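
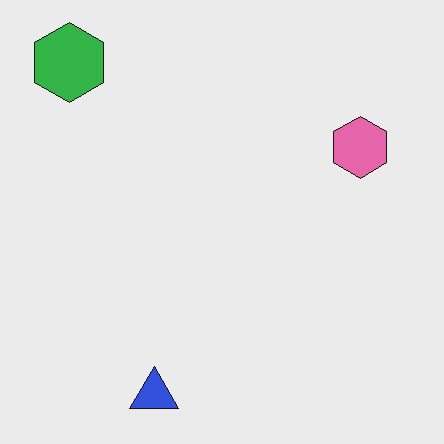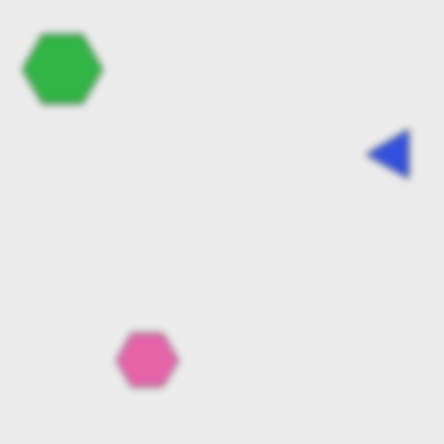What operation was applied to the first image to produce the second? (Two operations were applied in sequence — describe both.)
It was noticeably gaussian-blurred, then transposed (reflected across the top-left ↔ bottom-right diagonal).

Shape edges and outlines are uniformly softened across the whole image. Shapes have swapped their row and column positions — what was in the top-right is now in the bottom-left — a diagonal reflection.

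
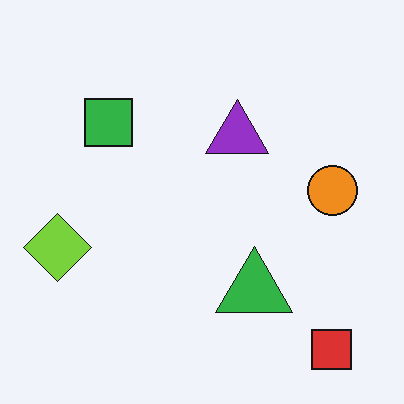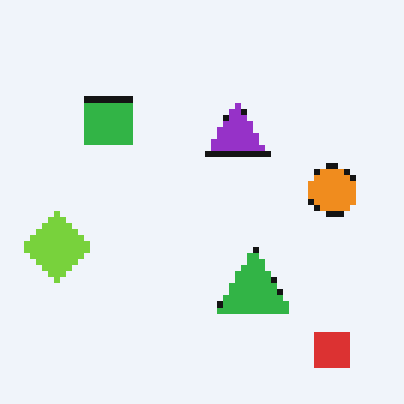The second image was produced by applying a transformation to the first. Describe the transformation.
Pixelated into visible square blocks.

Shapes are reduced to large square blocks; fine edges and outlines are lost — a downscale-then-upscale (mosaic) effect.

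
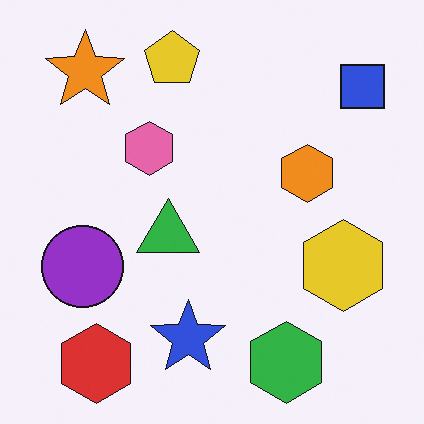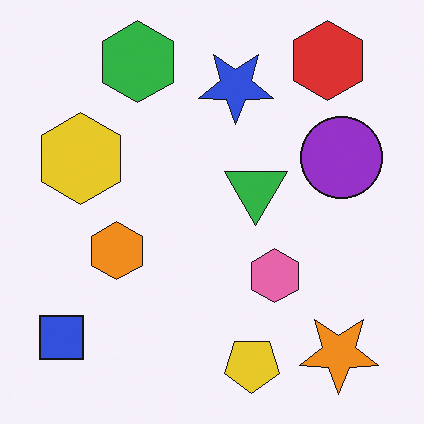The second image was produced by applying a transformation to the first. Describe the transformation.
The transformation is: rotated 180°.

The blue square sits in the top-right of the first image and the bottom-left of the second — consistent with a whole-image 180° rotation.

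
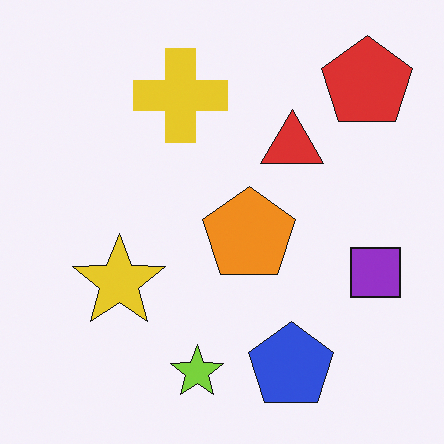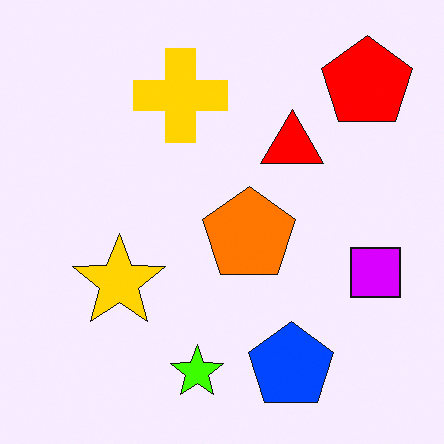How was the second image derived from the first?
It was heavily oversaturated.

All colors are more vivid — a global saturation change.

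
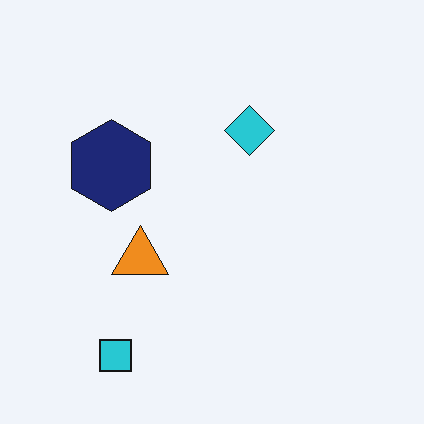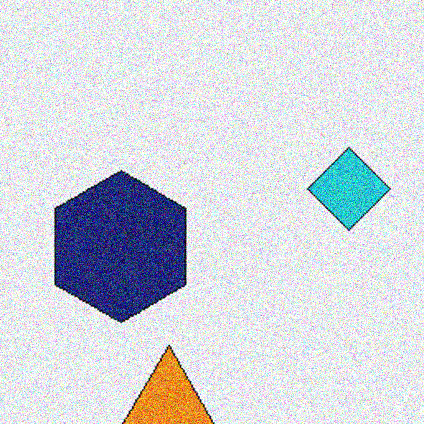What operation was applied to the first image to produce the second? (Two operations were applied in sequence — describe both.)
This is the original image cropped tightly and scaled back up, then degraded with strong gaussian noise.

The visible shapes are larger and the field of view is narrower; shapes near the original edges may be partly or wholly outside the frame — a crop-and-rescale. Random speckle covers the whole image, including the flat background.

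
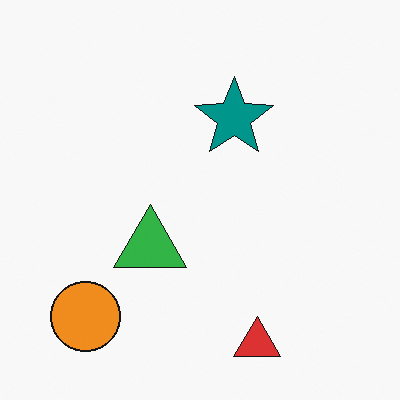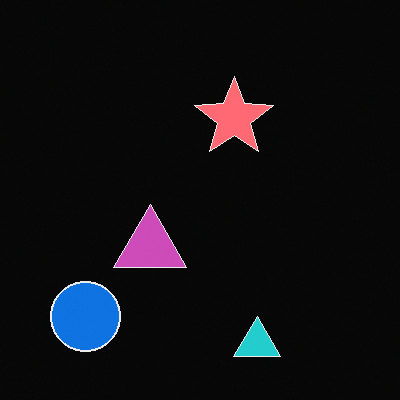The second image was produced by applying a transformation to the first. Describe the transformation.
This is the original image color-inverted (negative).

The light background has become dark and every shape's color is its complement — a photographic negative.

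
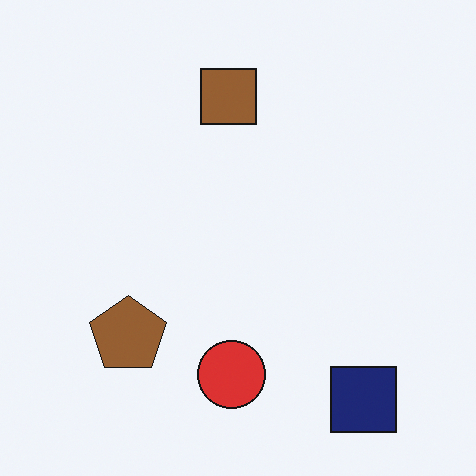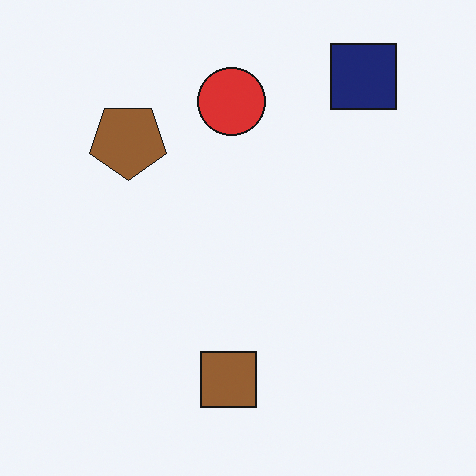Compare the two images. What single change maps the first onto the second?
This is the original image flipped vertically (top ↔ bottom).

The navy square is in the bottom-right of the first image and the top-right of the second — shapes on opposite sides of the horizontal midline have swapped in a mirror flip.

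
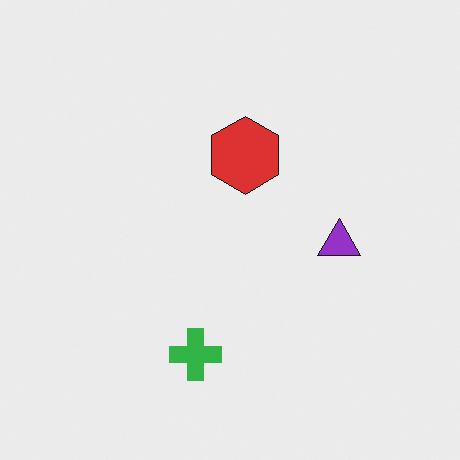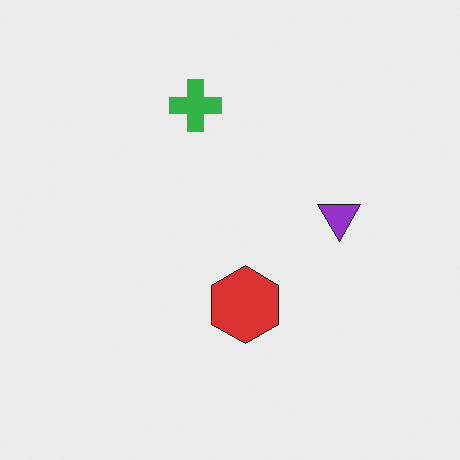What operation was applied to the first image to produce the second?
The image was flipped vertically (top ↔ bottom).

The green cross is in the bottom of the first image and the top of the second — shapes on opposite sides of the horizontal midline have swapped in a mirror flip.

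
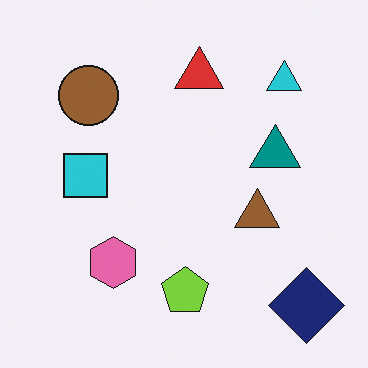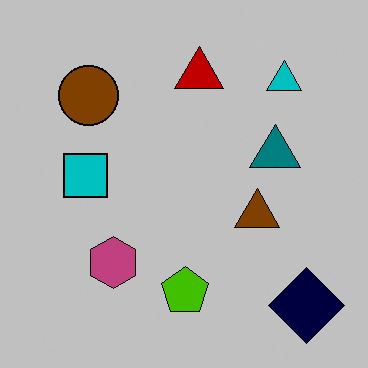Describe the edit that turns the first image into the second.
The image was heavily posterized to just a handful of flat colors.

Each flat color has snapped to a coarser quantized level — most visibly, the near-white background has dropped to a flat grey.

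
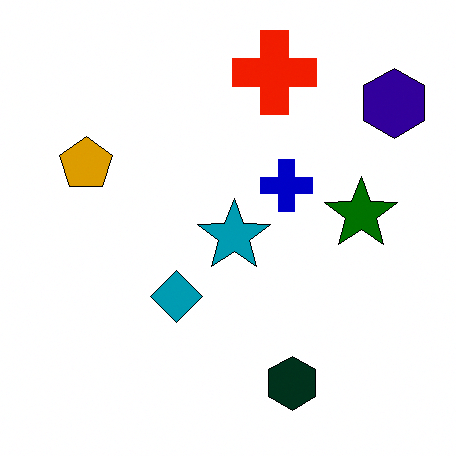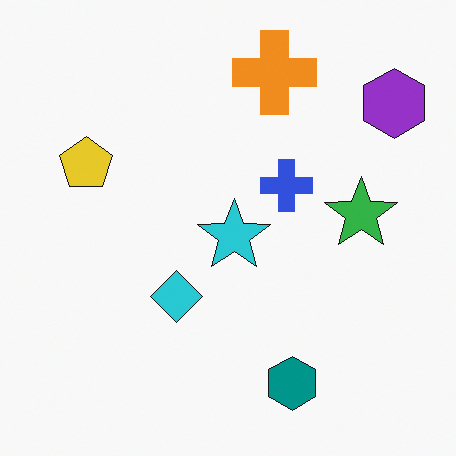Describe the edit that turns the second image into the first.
Boosted in contrast.

Tones are pushed away from mid-grey across the whole image — a global contrast change.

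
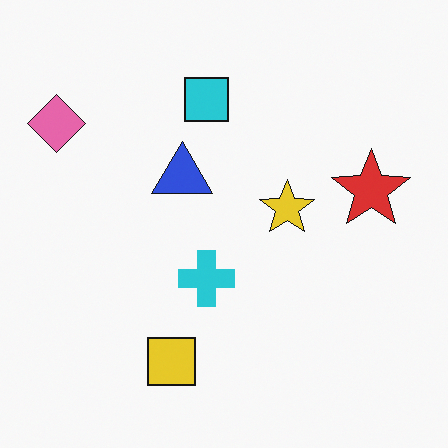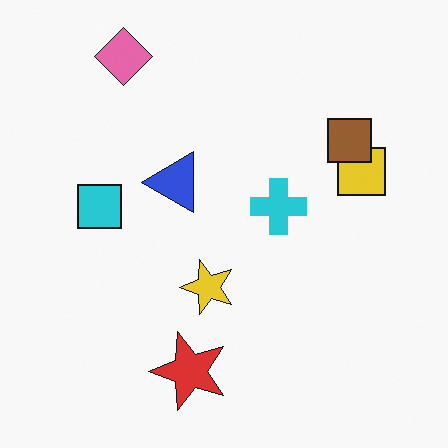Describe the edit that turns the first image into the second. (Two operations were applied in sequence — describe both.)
This is the original image transposed (reflected across the top-left ↔ bottom-right diagonal), then overlaid with an additional brown square.

Shapes have swapped their row and column positions — what was in the top-right is now in the bottom-left — a diagonal reflection. A brown square appears in the second image that is absent from the first.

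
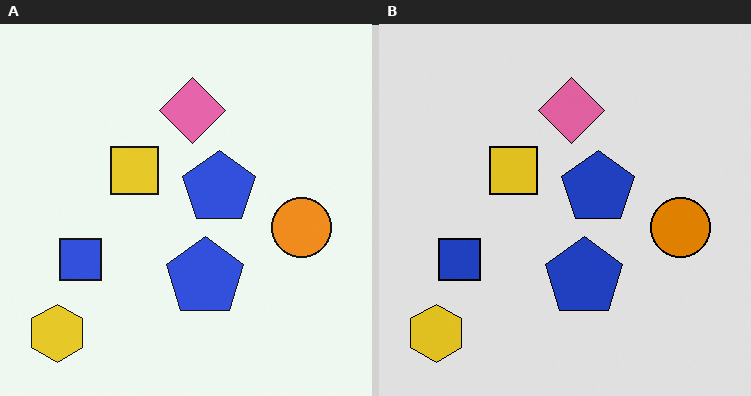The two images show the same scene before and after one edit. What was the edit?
This is the original image moderately posterized.

Each flat color has snapped to a coarser quantized level — most visibly, the near-white background has dropped to a flat grey.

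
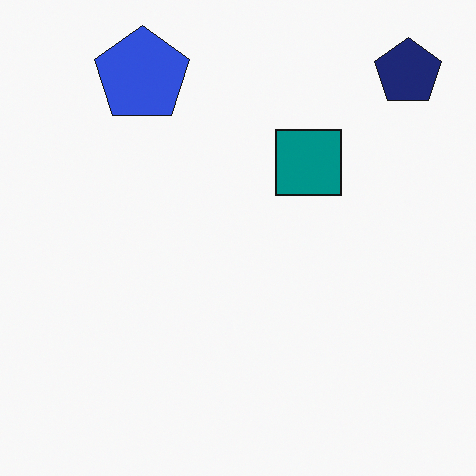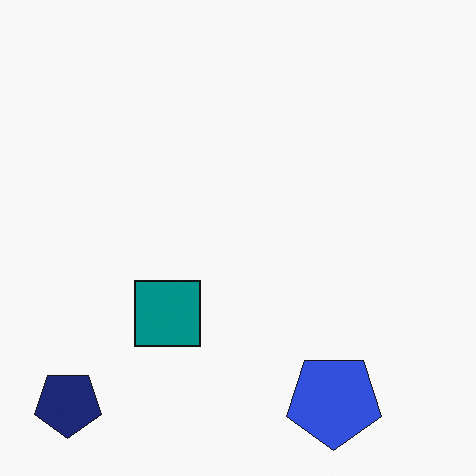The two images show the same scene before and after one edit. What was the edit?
The transformation is: rotated 180°.

The navy pentagon sits in the top-right of the first image and the bottom-left of the second — consistent with a whole-image 180° rotation.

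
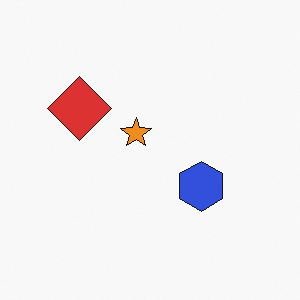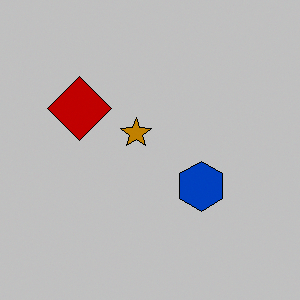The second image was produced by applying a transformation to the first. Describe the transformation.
Aggressively posterized.

Each flat color has snapped to a coarser quantized level — most visibly, the near-white background has dropped to a flat grey.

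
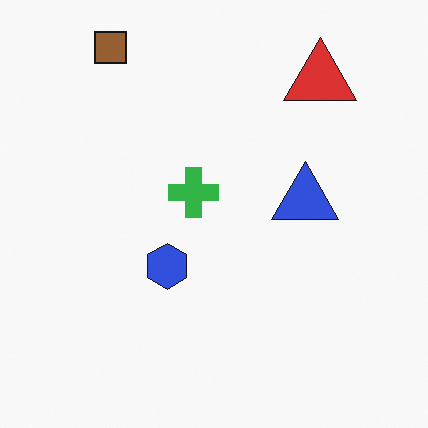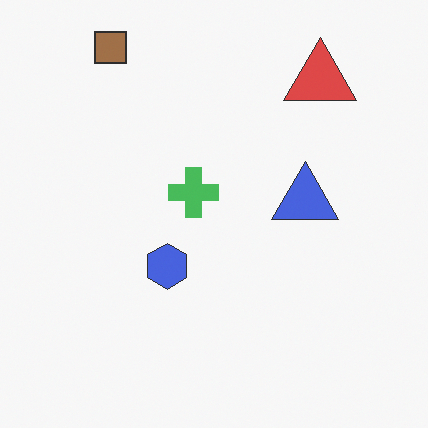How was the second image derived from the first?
The image was given slightly reduced contrast.

Tones are pushed toward mid-grey across the whole image — a global contrast change.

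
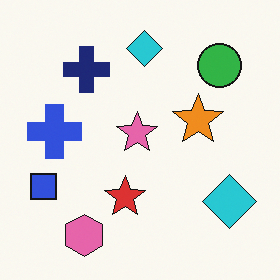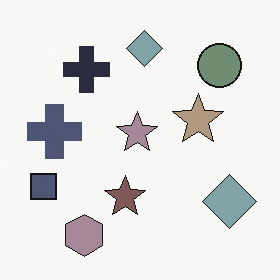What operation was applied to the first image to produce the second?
It was heavily desaturated.

All colors are more muted and greyish — a global saturation change.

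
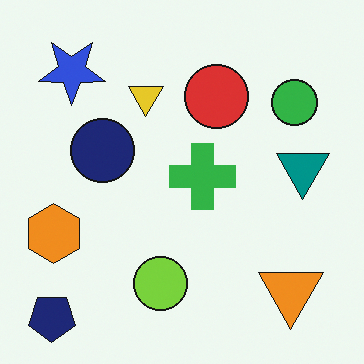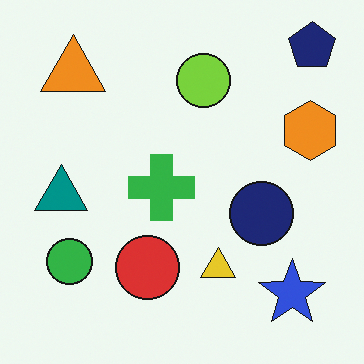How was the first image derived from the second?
The image was rotated 180°.

The navy pentagon sits in the top-right of the second image and the bottom-left of the first — consistent with a whole-image 180° rotation.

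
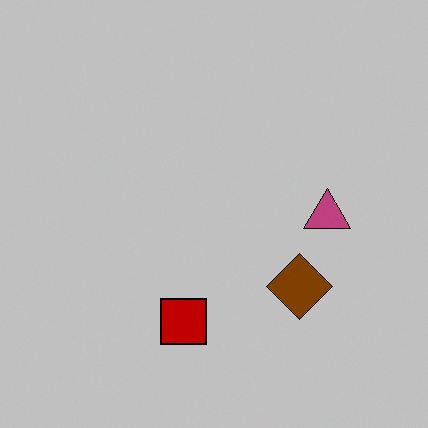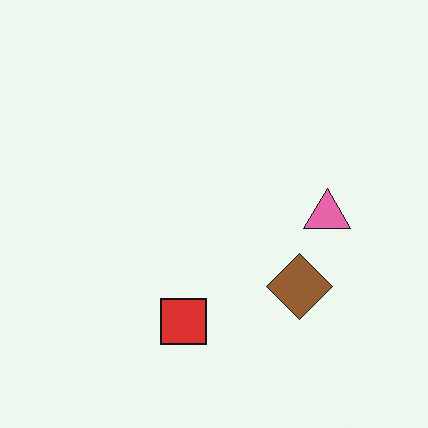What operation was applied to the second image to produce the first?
The image was heavily posterized to just a handful of flat colors.

Each flat color has snapped to a coarser quantized level — most visibly, the near-white background has dropped to a flat grey.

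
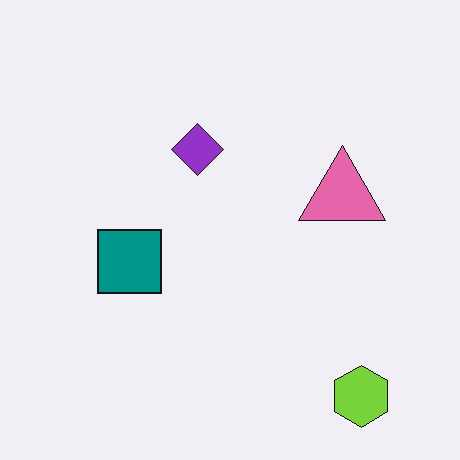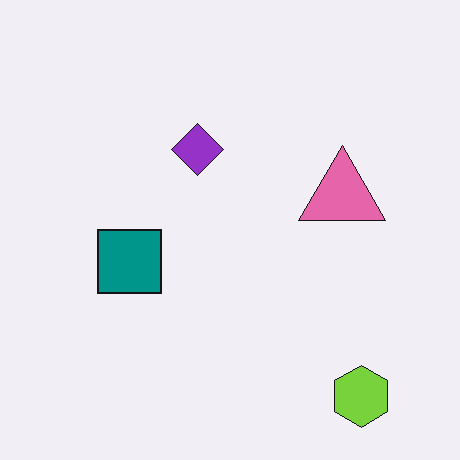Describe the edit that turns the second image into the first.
JPEG-compressed with visible artifacts.

Blocky 8×8 compression artifacts appear around shape edges and the flat background shows ringing — characteristic JPEG degradation.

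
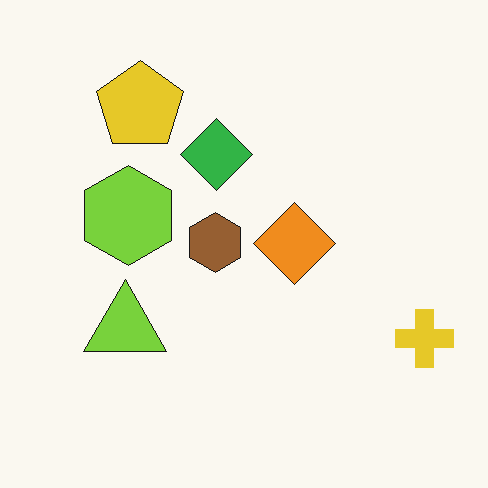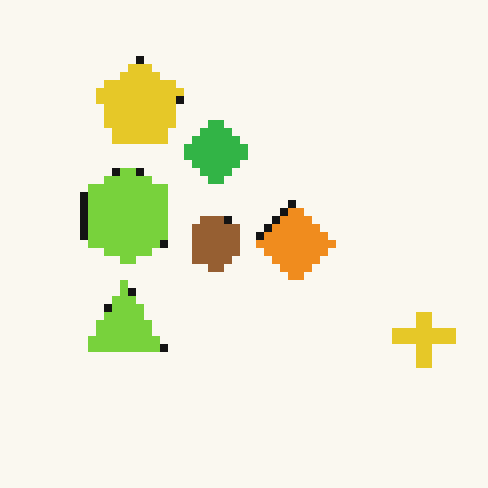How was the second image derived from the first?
Moderately pixelated.

Shapes are reduced to large square blocks; fine edges and outlines are lost — a downscale-then-upscale (mosaic) effect.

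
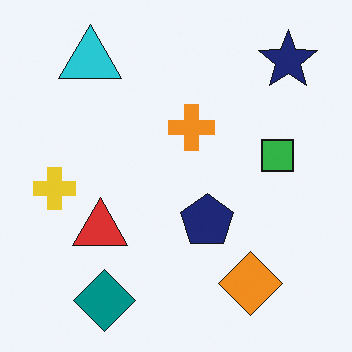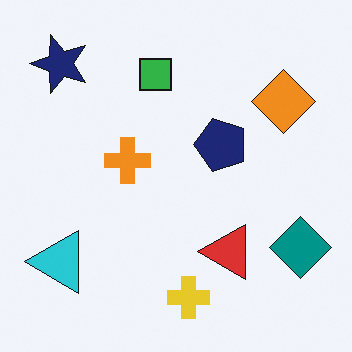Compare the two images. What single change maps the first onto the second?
The second image is the first rotated 90° counter-clockwise.

The navy star sits in the top-right of the first image and the top-left of the second — consistent with a whole-image 90° counter-clockwise rotation.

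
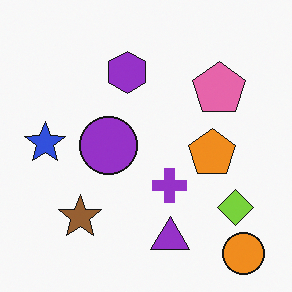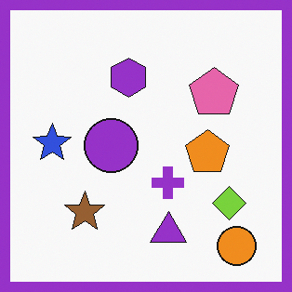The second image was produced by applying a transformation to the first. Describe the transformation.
It was framed with a purple border.

A solid purple frame runs around the edge of the second image, with the content slightly shrunk inside it.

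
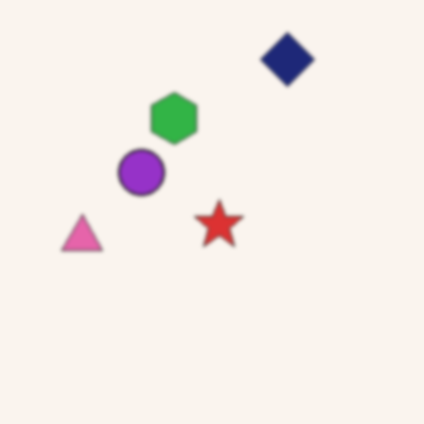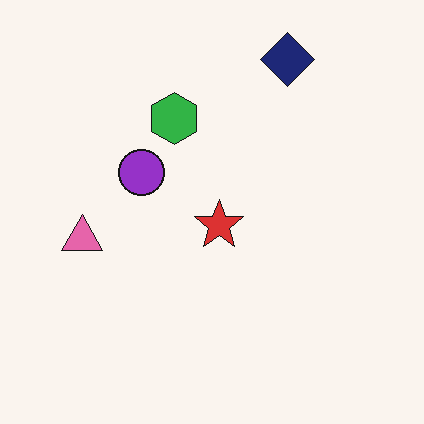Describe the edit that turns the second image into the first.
The image was slightly softened.

Shape edges and outlines are uniformly softened across the whole image.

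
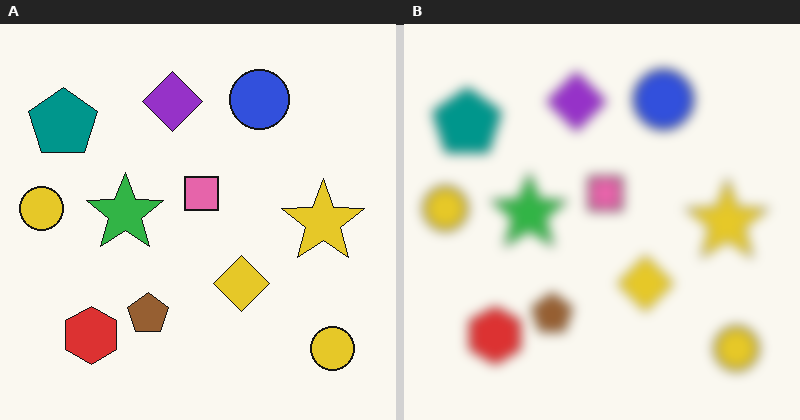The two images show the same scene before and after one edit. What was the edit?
Heavily blurred.

Shape edges and outlines are uniformly softened across the whole image.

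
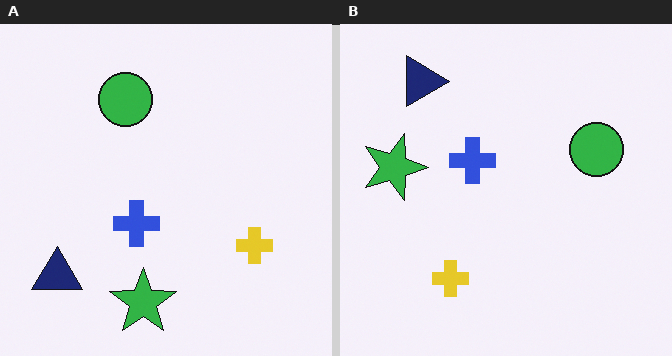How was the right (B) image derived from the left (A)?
Rotated 90° clockwise.

The navy triangle sits in the bottom-left of the left (A) image and the top-left of the right (B) — consistent with a whole-image 90° clockwise rotation.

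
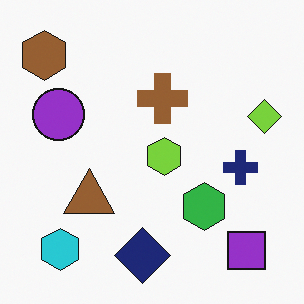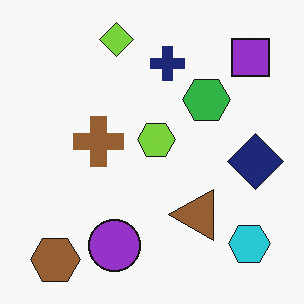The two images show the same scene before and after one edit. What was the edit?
Rotated 90° counter-clockwise.

The brown hexagon sits in the top-left of the first image and the bottom-left of the second — consistent with a whole-image 90° counter-clockwise rotation.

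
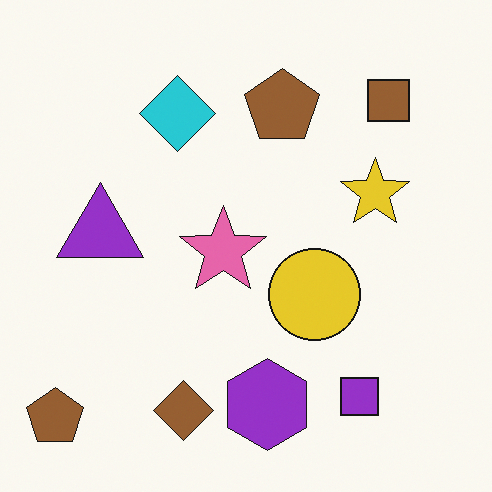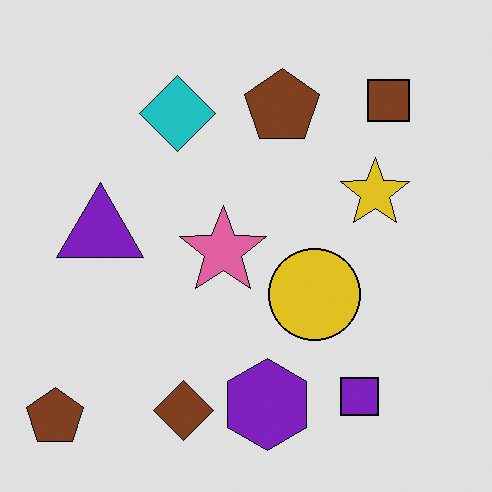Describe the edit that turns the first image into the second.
Moderately posterized.

Each flat color has snapped to a coarser quantized level — most visibly, the near-white background has dropped to a flat grey.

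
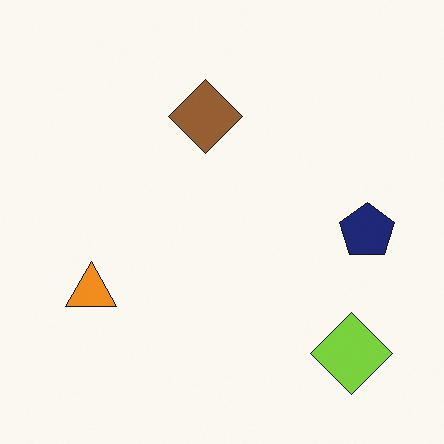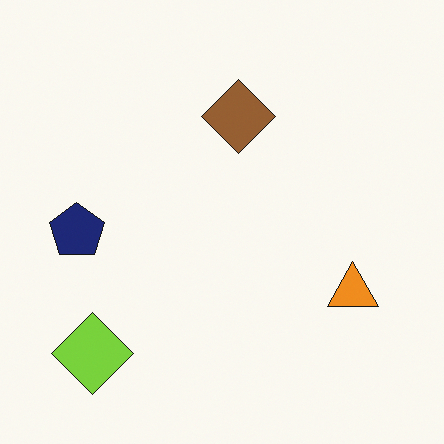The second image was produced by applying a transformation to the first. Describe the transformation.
This is the original image flipped horizontally (left ↔ right).

The navy pentagon is in the right of the first image and the left of the second — shapes on opposite sides of the vertical midline have swapped in a mirror flip.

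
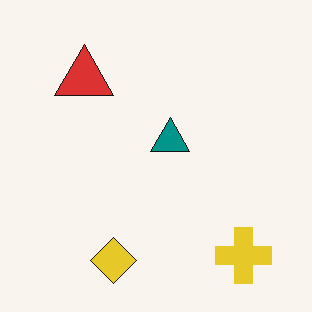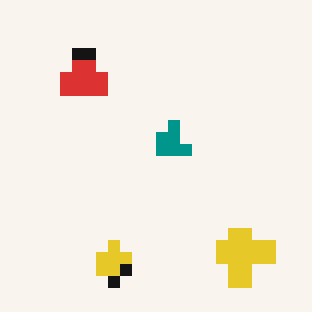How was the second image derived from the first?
The transformation is: coarsely pixelated.

Shapes are reduced to large square blocks; fine edges and outlines are lost — a downscale-then-upscale (mosaic) effect.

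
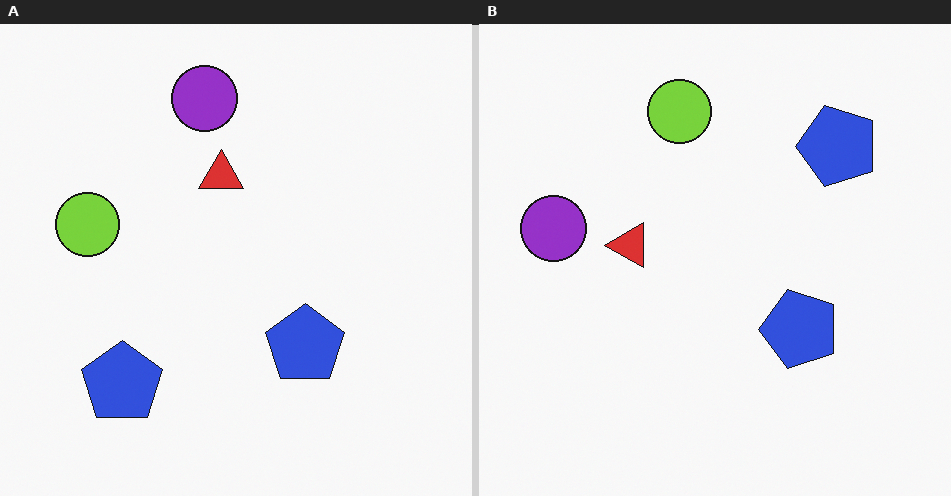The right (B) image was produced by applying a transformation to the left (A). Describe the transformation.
This is the original image transposed (reflected across the top-left ↔ bottom-right diagonal).

Shapes have swapped their row and column positions — what was in the top-right is now in the bottom-left — a diagonal reflection.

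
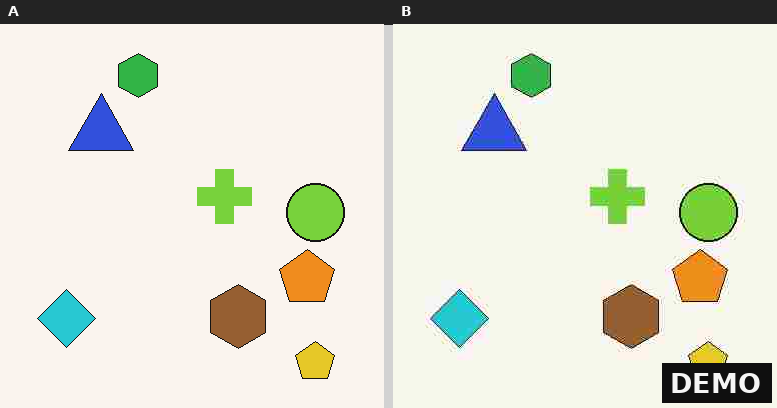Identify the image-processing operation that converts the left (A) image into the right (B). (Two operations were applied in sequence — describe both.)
Degraded with heavy JPEG compression, then watermarked with the text "DEMO" in the lower-right corner.

Blocky 8×8 compression artifacts appear around shape edges and the flat background shows ringing — characteristic JPEG degradation. A dark label reading "DEMO" appears in the lower-right corner.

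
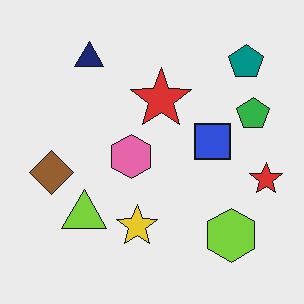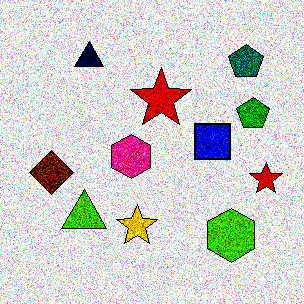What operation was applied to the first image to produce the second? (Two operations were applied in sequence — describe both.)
The transformation is: degraded with strong gaussian noise, then given much higher contrast.

Random speckle covers the whole image, including the flat background. Tones are pushed away from mid-grey across the whole image — a global contrast change.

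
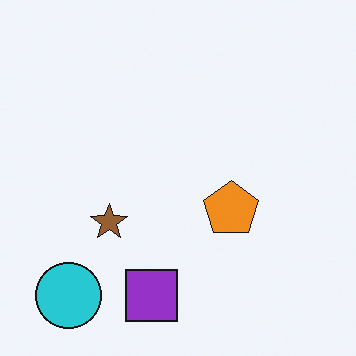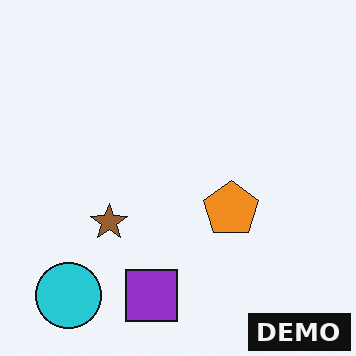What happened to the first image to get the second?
The second image is the first watermarked with the text "DEMO" in the lower-right corner.

A dark label reading "DEMO" appears in the lower-right corner.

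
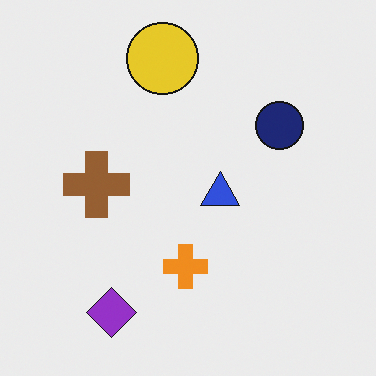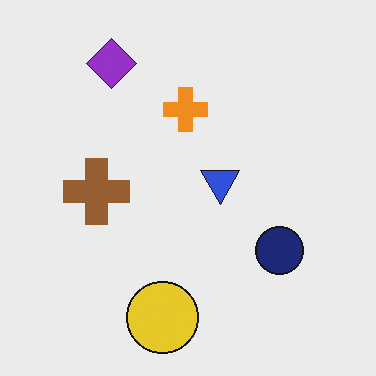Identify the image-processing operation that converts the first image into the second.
Flipped vertically (top ↔ bottom).

The yellow circle is in the top of the first image and the bottom of the second — shapes on opposite sides of the horizontal midline have swapped in a mirror flip.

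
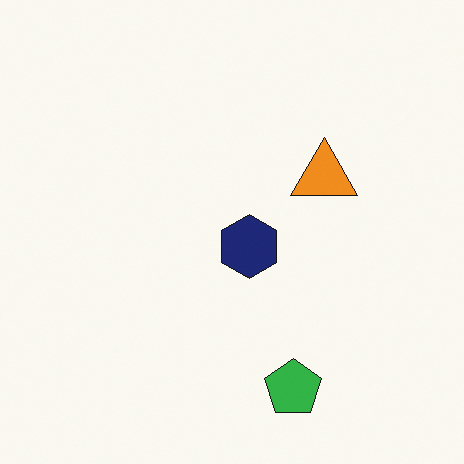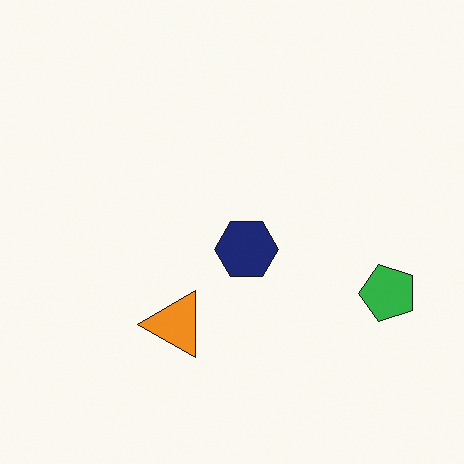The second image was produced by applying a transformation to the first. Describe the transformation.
It was transposed (reflected across the top-left ↔ bottom-right diagonal).

Shapes have swapped their row and column positions — what was in the top-right is now in the bottom-left — a diagonal reflection.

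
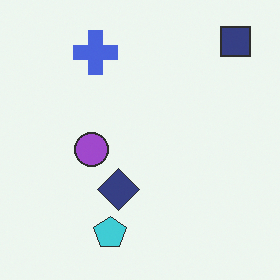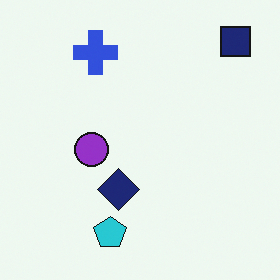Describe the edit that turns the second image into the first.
This is the original image given slightly reduced contrast.

Tones are pushed toward mid-grey across the whole image — a global contrast change.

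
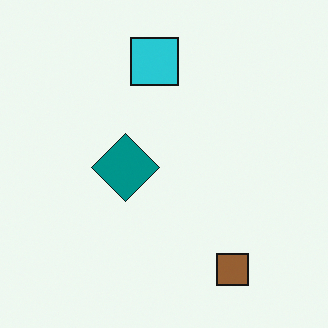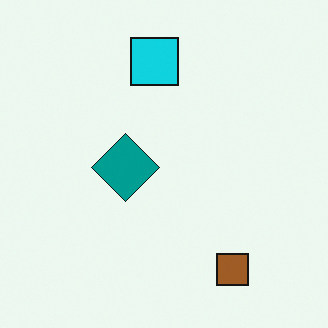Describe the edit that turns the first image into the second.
Slightly oversaturated.

All colors are more vivid — a global saturation change.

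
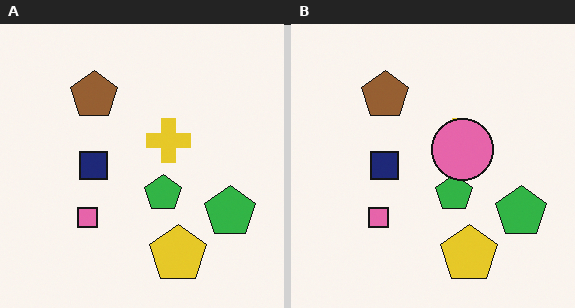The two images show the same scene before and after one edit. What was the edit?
The image was overlaid with an additional pink circle.

A pink circle appears in the right (B) image that is absent from the left (A).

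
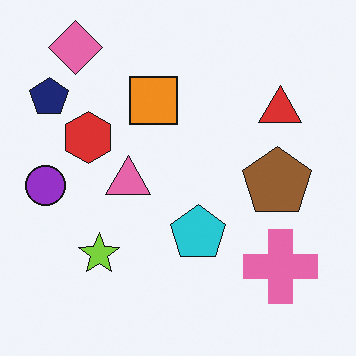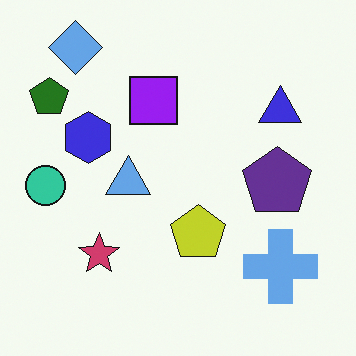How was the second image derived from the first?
The image was hue-shifted through roughly half the color wheel.

Every shape's color has rotated by the same amount around the hue wheel — a uniform hue shift.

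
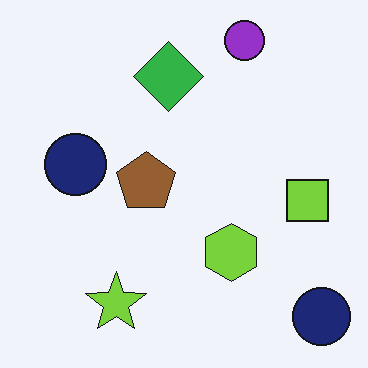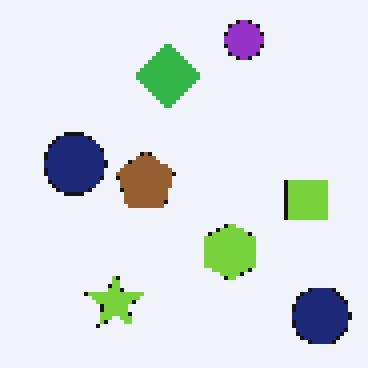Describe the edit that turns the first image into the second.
The image was mildly pixelated.

Shapes are reduced to large square blocks; fine edges and outlines are lost — a downscale-then-upscale (mosaic) effect.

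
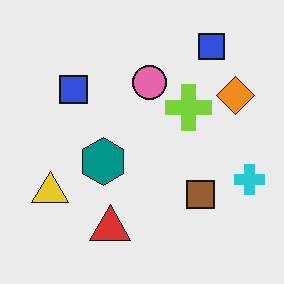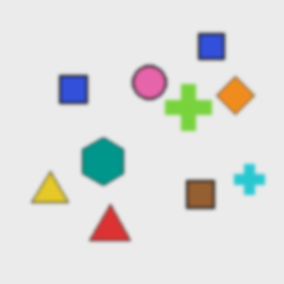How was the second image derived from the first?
This is the original image given a subtle gaussian blur.

Shape edges and outlines are uniformly softened across the whole image.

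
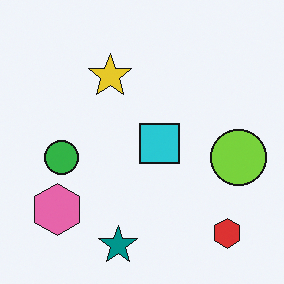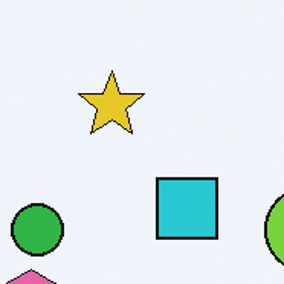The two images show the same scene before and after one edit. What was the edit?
The transformation is: cropped to a modestly smaller region and rescaled.

The visible shapes are larger and the field of view is narrower; shapes near the original edges may be partly or wholly outside the frame — a crop-and-rescale.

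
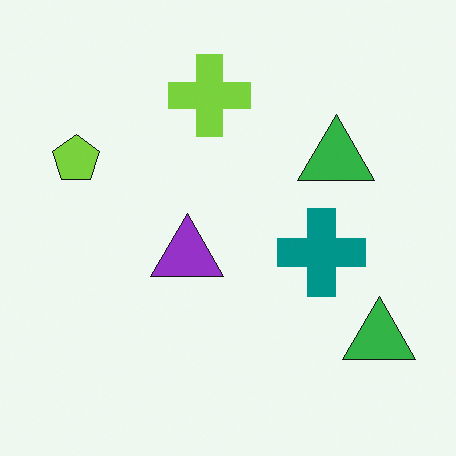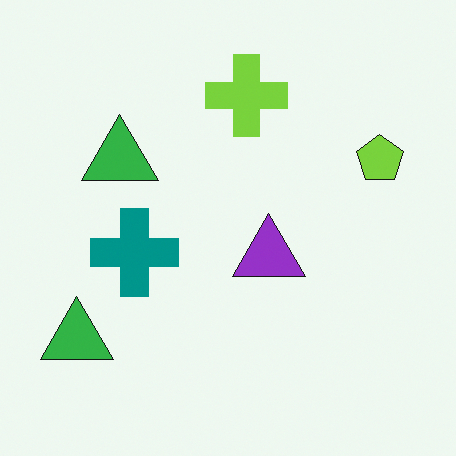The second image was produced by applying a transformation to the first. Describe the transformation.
The transformation is: flipped horizontally (left ↔ right).

The lime pentagon is in the left of the first image and the right of the second — shapes on opposite sides of the vertical midline have swapped in a mirror flip.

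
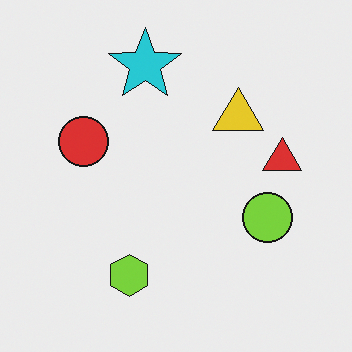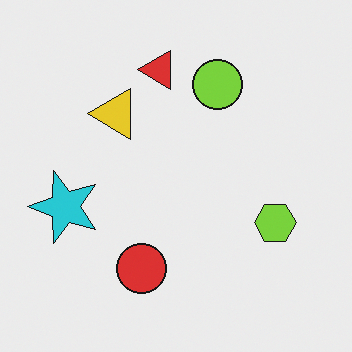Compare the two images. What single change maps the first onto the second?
The image was rotated 90° counter-clockwise.

The cyan star sits in the top of the first image and the left of the second — consistent with a whole-image 90° counter-clockwise rotation.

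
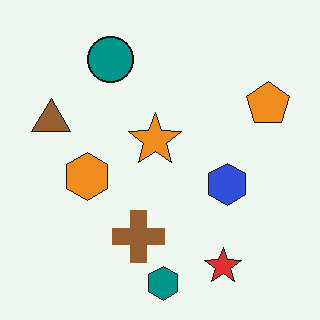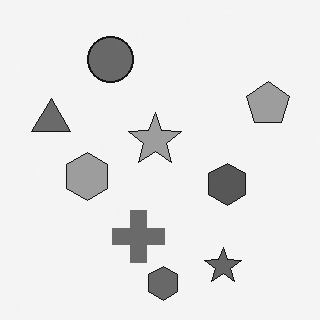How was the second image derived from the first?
This is the original image converted to grayscale.

All color is removed — every shape is now a shade of grey.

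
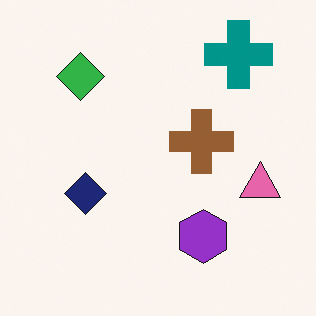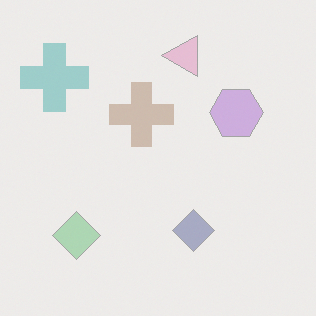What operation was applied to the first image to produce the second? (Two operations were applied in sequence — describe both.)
Rotated 90° counter-clockwise, then washed out (contrast reduced).

The teal cross sits in the top-right of the first image and the top-left of the second — consistent with a whole-image 90° counter-clockwise rotation. Tones are pushed toward mid-grey across the whole image — a global contrast change.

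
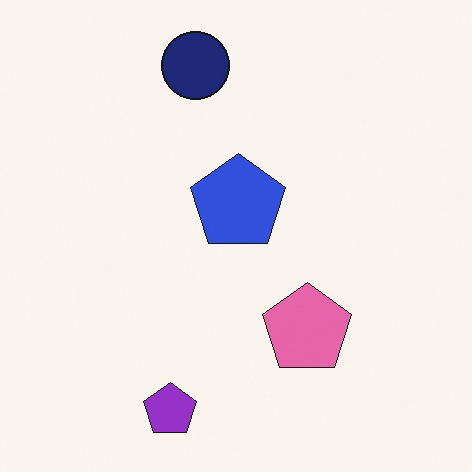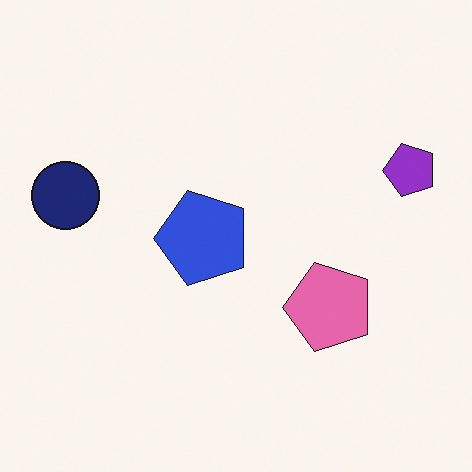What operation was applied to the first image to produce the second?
Transposed (reflected across the top-left ↔ bottom-right diagonal).

Shapes have swapped their row and column positions — what was in the top-right is now in the bottom-left — a diagonal reflection.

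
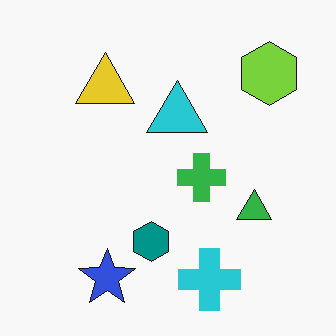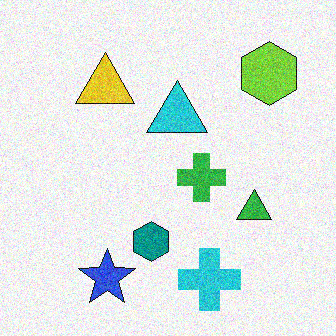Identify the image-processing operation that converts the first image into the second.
The image was degraded with visible gaussian noise.

Random speckle covers the whole image, including the flat background.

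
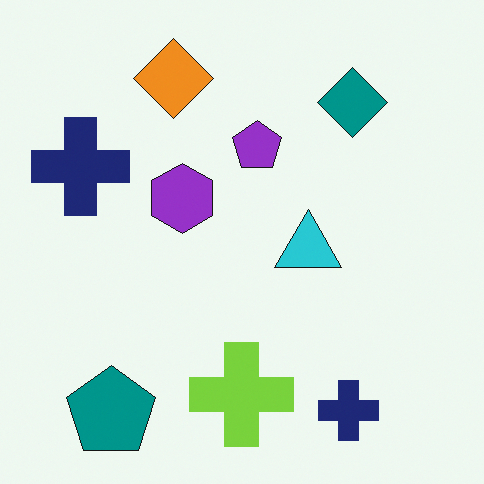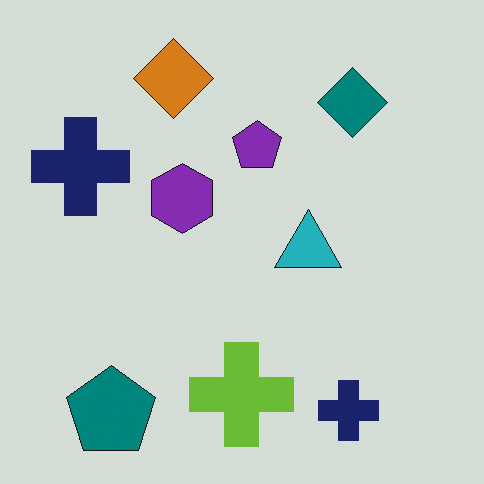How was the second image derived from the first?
The transformation is: slightly darkened.

Every pixel — background and shapes alike — is uniformly darkened.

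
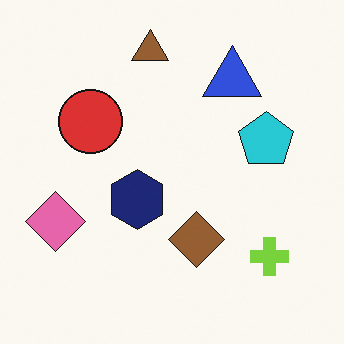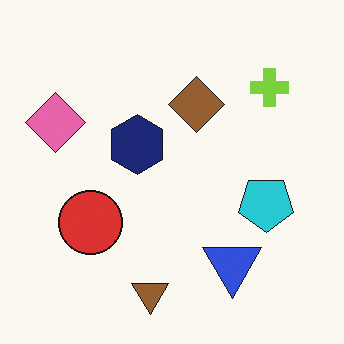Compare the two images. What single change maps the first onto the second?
The second image is the first flipped vertically (top ↔ bottom).

The brown triangle is in the top of the first image and the bottom of the second — shapes on opposite sides of the horizontal midline have swapped in a mirror flip.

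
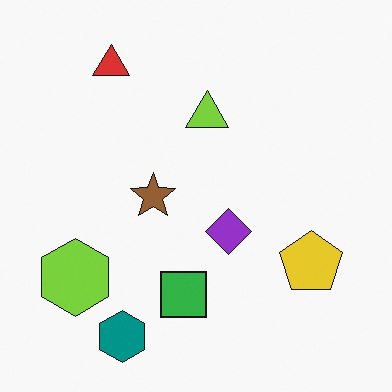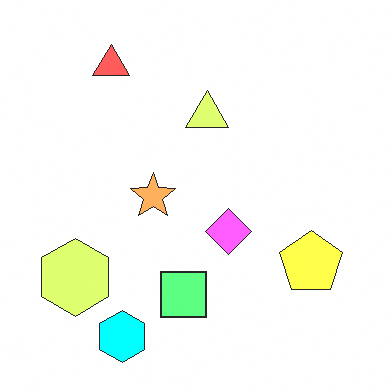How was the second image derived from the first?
It was brightened a lot.

Every pixel — background and shapes alike — is uniformly brightened.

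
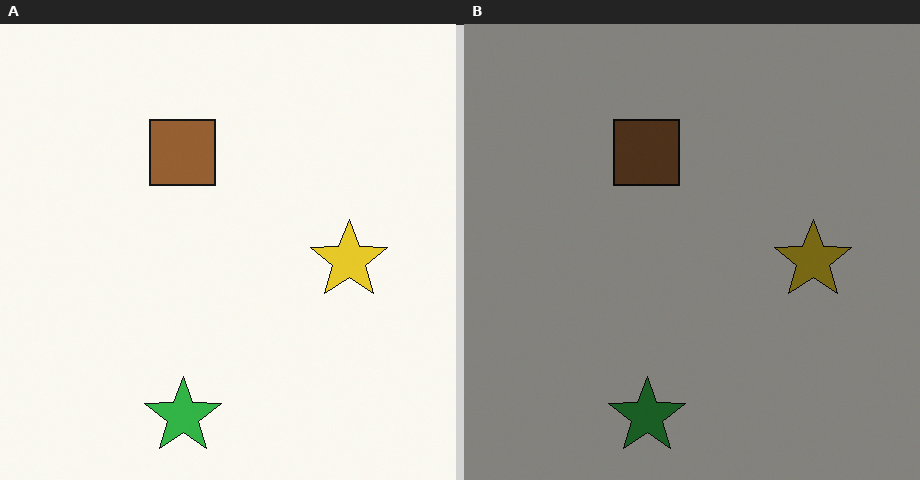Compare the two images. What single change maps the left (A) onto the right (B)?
This is the original image substantially darkened.

Every pixel — background and shapes alike — is uniformly darkened.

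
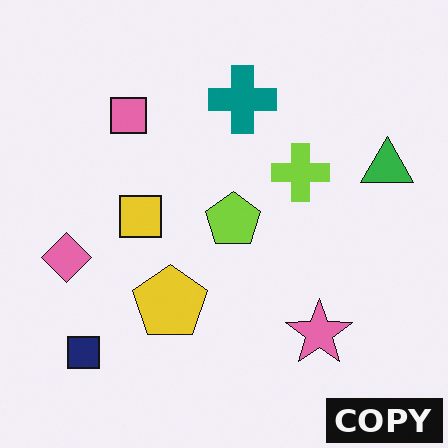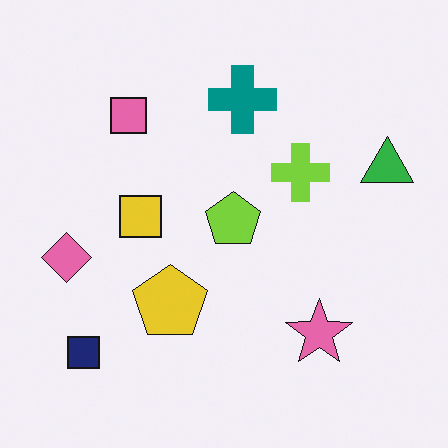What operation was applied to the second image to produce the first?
The first image is the second watermarked with the text "COPY" in the lower-right corner.

A dark label reading "COPY" appears in the lower-right corner.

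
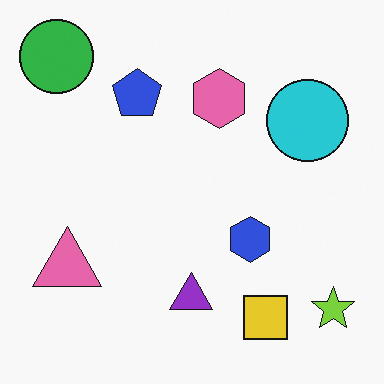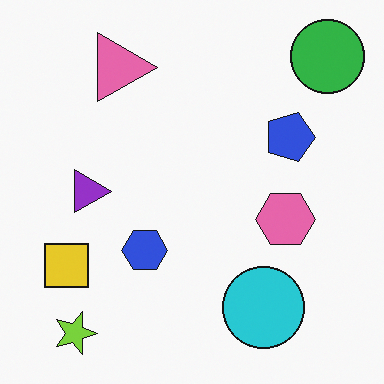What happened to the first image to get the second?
This is the original image rotated 90° clockwise.

The green circle sits in the top-left of the first image and the top-right of the second — consistent with a whole-image 90° clockwise rotation.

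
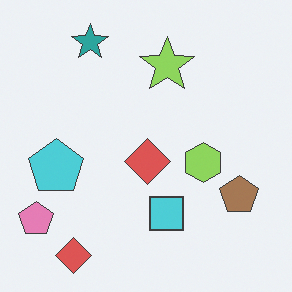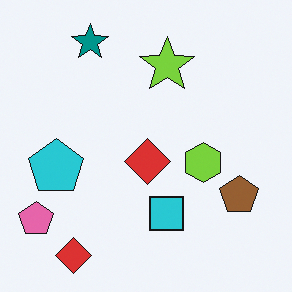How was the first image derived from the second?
Given slightly reduced contrast.

Tones are pushed toward mid-grey across the whole image — a global contrast change.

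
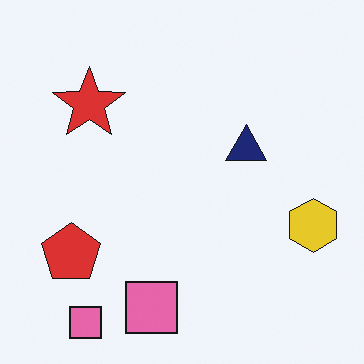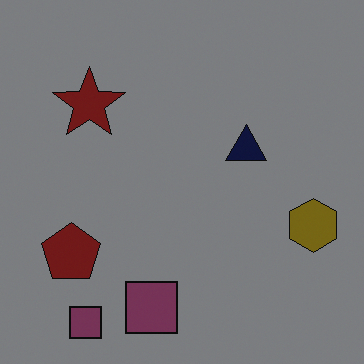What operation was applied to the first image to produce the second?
The image was noticeably darkened.

Every pixel — background and shapes alike — is uniformly darkened.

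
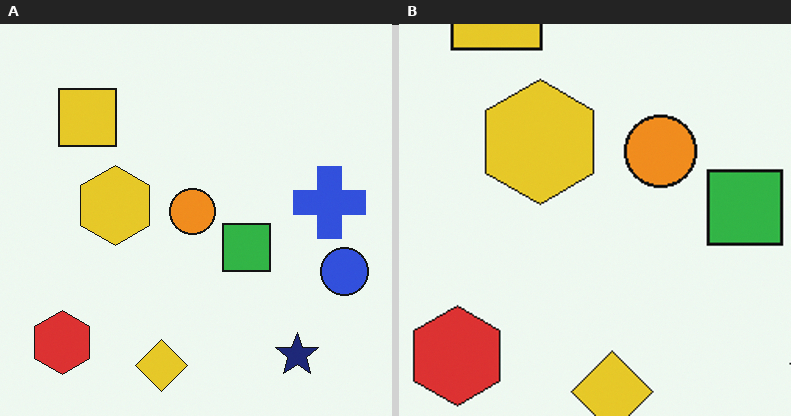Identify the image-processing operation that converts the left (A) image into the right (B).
Cropped slightly and scaled back up.

The visible shapes are larger and the field of view is narrower; shapes near the original edges may be partly or wholly outside the frame — a crop-and-rescale.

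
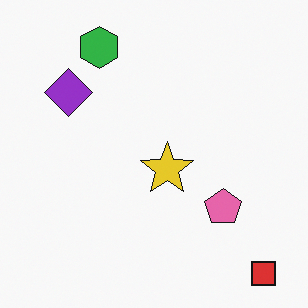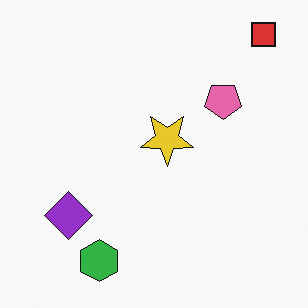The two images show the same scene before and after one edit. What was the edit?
Flipped vertically (top ↔ bottom).

The red square is in the bottom-right of the first image and the top-right of the second — shapes on opposite sides of the horizontal midline have swapped in a mirror flip.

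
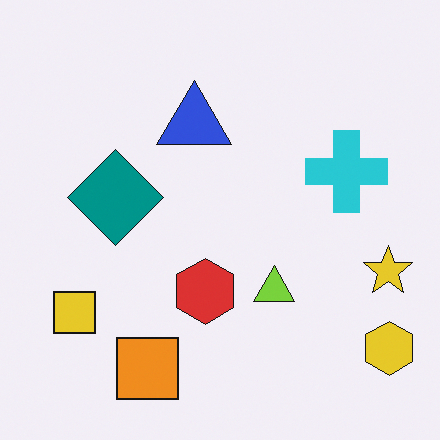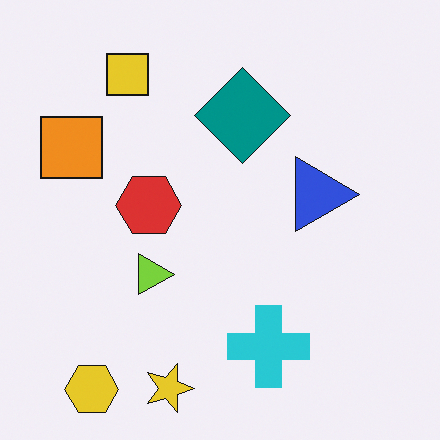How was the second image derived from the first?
The second image is the first rotated 90° clockwise.

The yellow hexagon sits in the bottom-right of the first image and the bottom-left of the second — consistent with a whole-image 90° clockwise rotation.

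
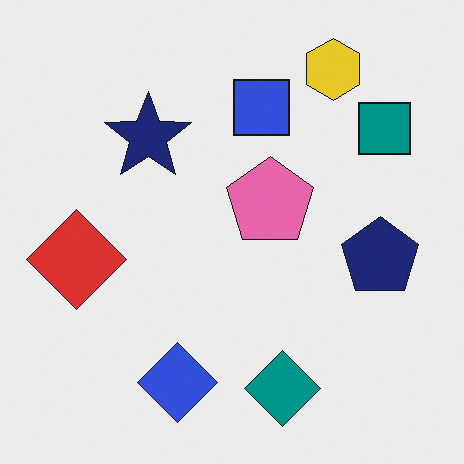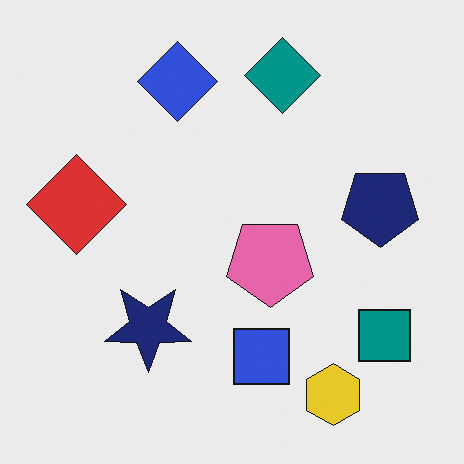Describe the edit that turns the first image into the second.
The transformation is: flipped vertically (top ↔ bottom).

The yellow hexagon is in the top-right of the first image and the bottom-right of the second — shapes on opposite sides of the horizontal midline have swapped in a mirror flip.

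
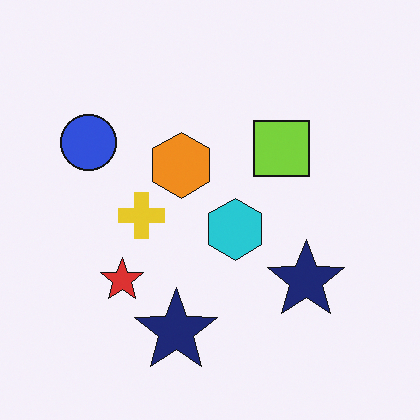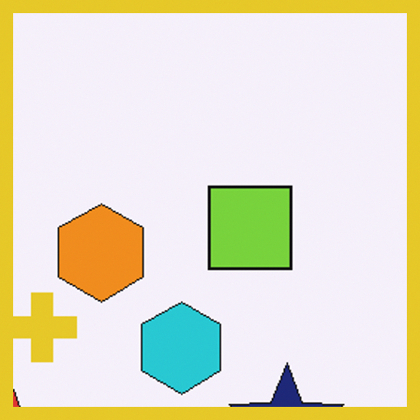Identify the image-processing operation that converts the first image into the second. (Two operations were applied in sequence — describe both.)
The second image is the first cropped slightly and scaled back up, then framed with a yellow border.

The visible shapes are larger and the field of view is narrower; shapes near the original edges may be partly or wholly outside the frame — a crop-and-rescale. A solid yellow frame runs around the edge of the second image, with the content slightly shrunk inside it.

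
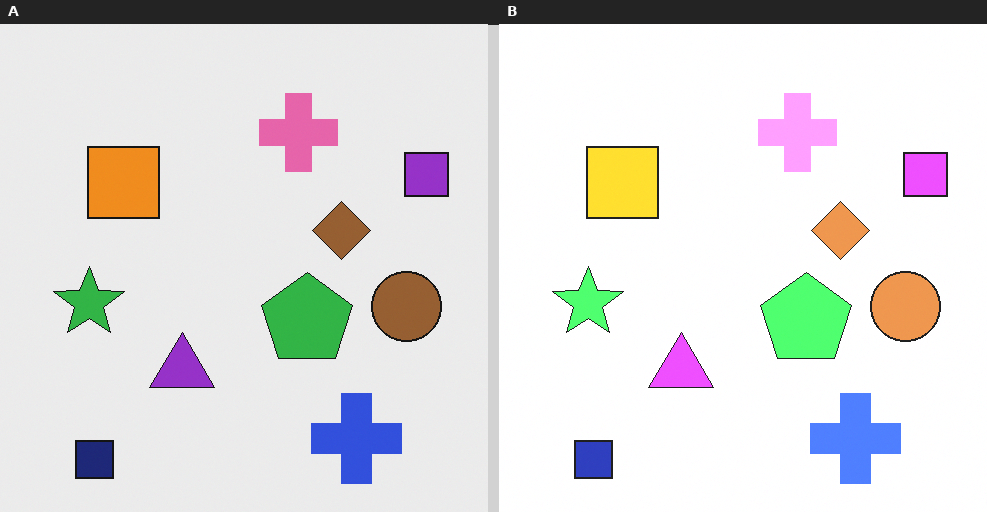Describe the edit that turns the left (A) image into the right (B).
The image was substantially brightened.

Every pixel — background and shapes alike — is uniformly brightened.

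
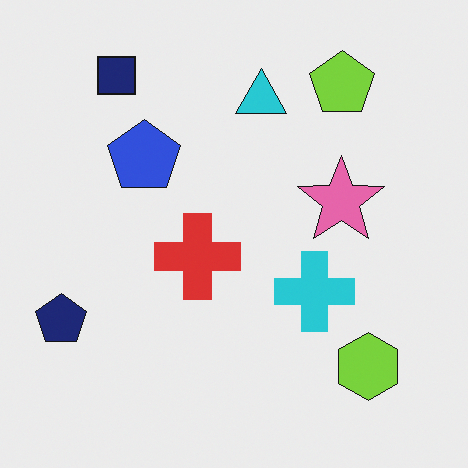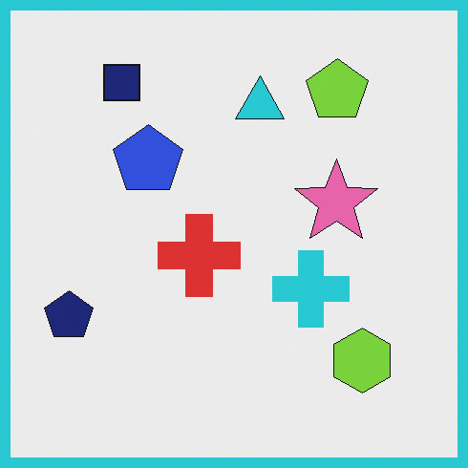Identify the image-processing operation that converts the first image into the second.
The transformation is: framed with a cyan border.

A solid cyan frame runs around the edge of the second image, with the content slightly shrunk inside it.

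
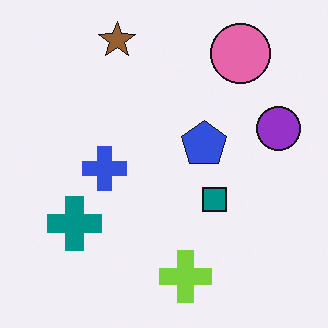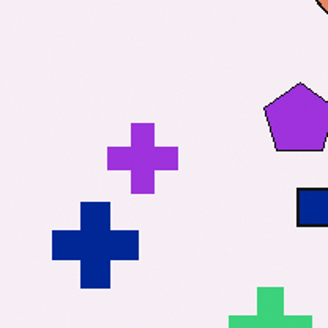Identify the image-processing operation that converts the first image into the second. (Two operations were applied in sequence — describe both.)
It was hue-shifted by a small amount, then cropped to a modestly smaller region and rescaled.

Every shape's color has rotated by the same amount around the hue wheel — a uniform hue shift. The visible shapes are larger and the field of view is narrower; shapes near the original edges may be partly or wholly outside the frame — a crop-and-rescale.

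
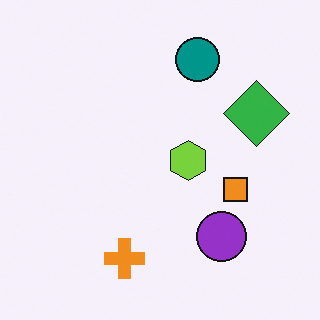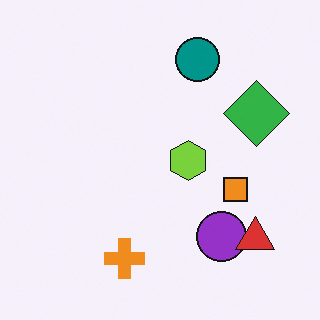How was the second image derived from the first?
The second image is the first overlaid with an additional red triangle.

A red triangle appears in the second image that is absent from the first.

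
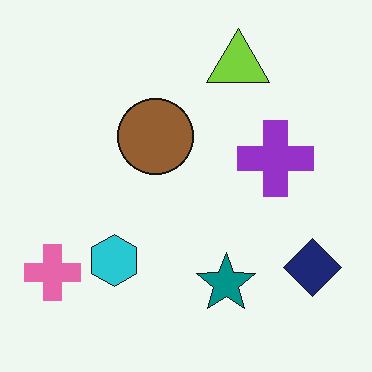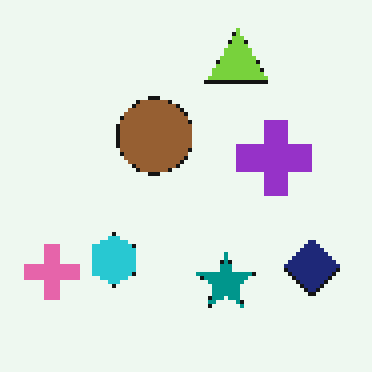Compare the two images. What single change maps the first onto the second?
Lightly pixelated (a mild mosaic effect).

Shapes are reduced to large square blocks; fine edges and outlines are lost — a downscale-then-upscale (mosaic) effect.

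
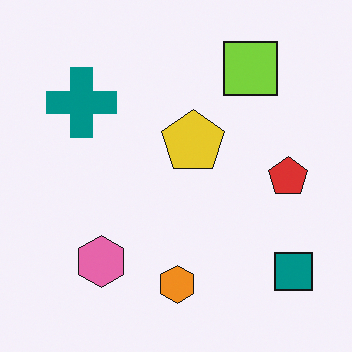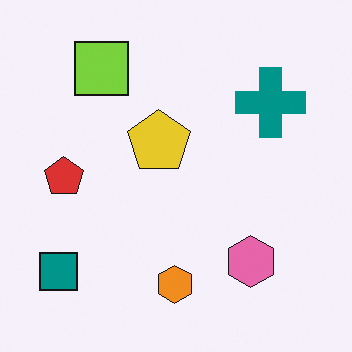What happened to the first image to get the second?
It was flipped horizontally (left ↔ right).

The teal square is in the bottom-right of the first image and the bottom-left of the second — shapes on opposite sides of the vertical midline have swapped in a mirror flip.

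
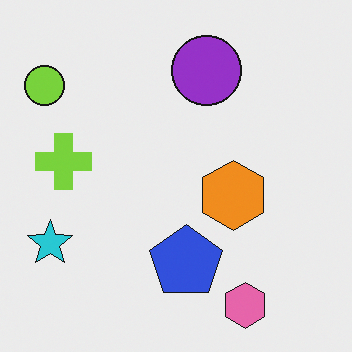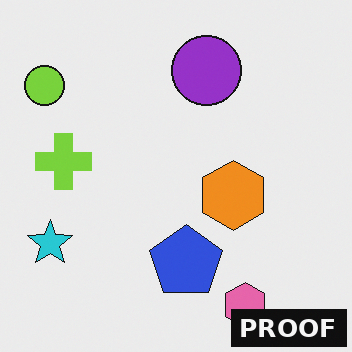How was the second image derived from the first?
The image was watermarked with the text "PROOF" in the lower-right corner.

A dark label reading "PROOF" appears in the lower-right corner.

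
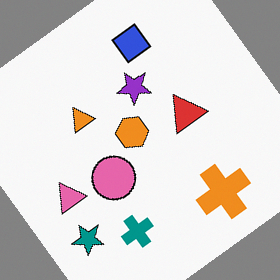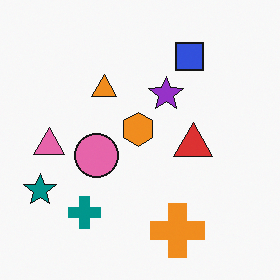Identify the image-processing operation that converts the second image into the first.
This is the original image rotated counter-clockwise by a large amount — several tens of degrees.

Every shape is tilted by the same angle and the image corners show triangular fill wedges — a whole-image rotation by a non-right angle.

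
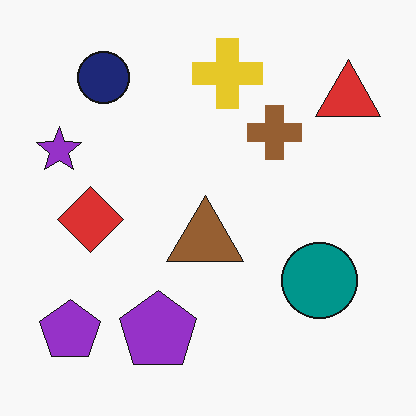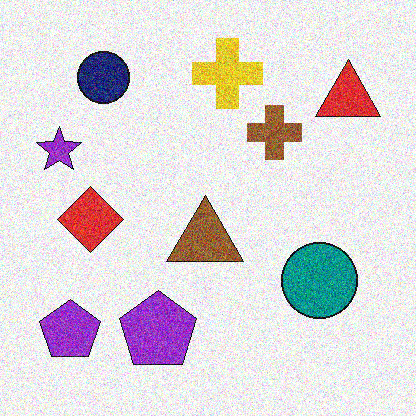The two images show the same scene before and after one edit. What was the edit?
This is the original image degraded with strong gaussian noise.

Random speckle covers the whole image, including the flat background.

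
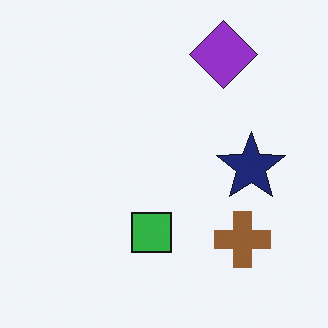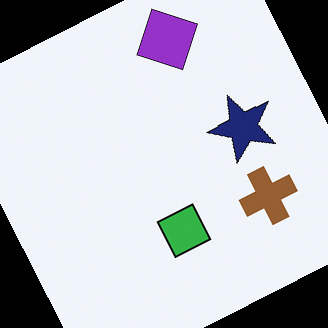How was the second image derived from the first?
This is the original image rotated counter-clockwise by a moderate amount.

Every shape is tilted by the same angle and the image corners show triangular fill wedges — a whole-image rotation by a non-right angle.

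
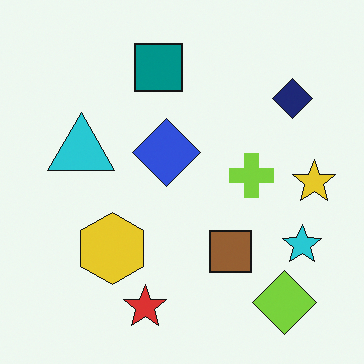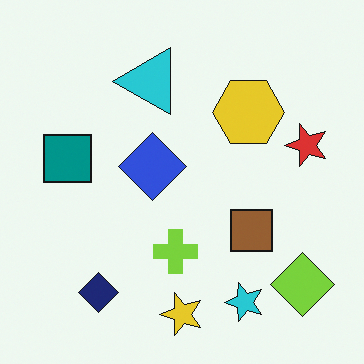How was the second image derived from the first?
The image was transposed (reflected across the top-left ↔ bottom-right diagonal).

Shapes have swapped their row and column positions — what was in the top-right is now in the bottom-left — a diagonal reflection.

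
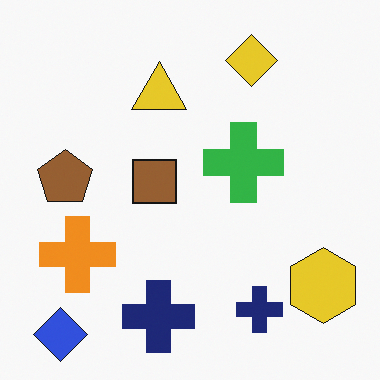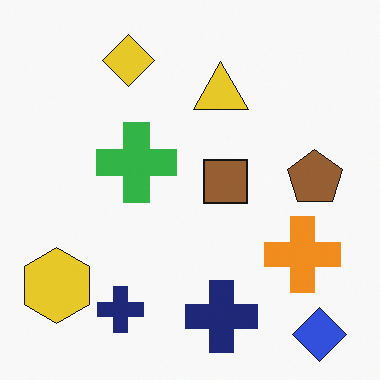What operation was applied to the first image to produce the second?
This is the original image flipped horizontally (left ↔ right).

The yellow hexagon is in the bottom-right of the first image and the bottom-left of the second — shapes on opposite sides of the vertical midline have swapped in a mirror flip.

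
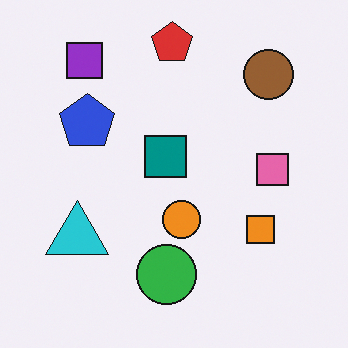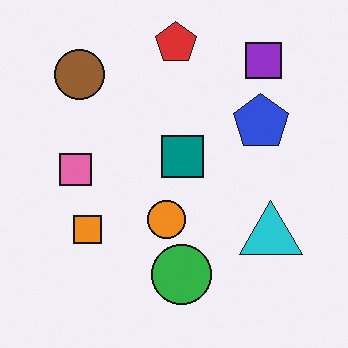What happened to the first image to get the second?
Flipped horizontally (left ↔ right).

The pink square is in the right of the first image and the left of the second — shapes on opposite sides of the vertical midline have swapped in a mirror flip.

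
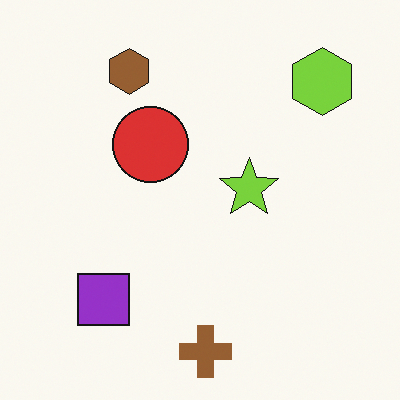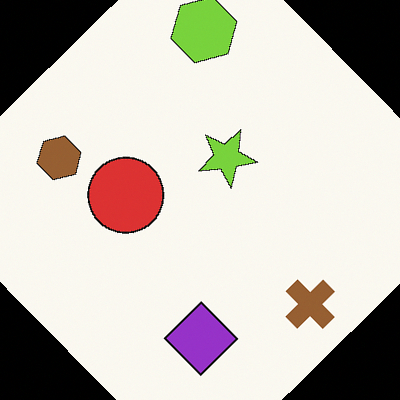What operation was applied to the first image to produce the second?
This is the original image rotated counter-clockwise by a large amount — several tens of degrees.

Every shape is tilted by the same angle and the image corners show triangular fill wedges — a whole-image rotation by a non-right angle.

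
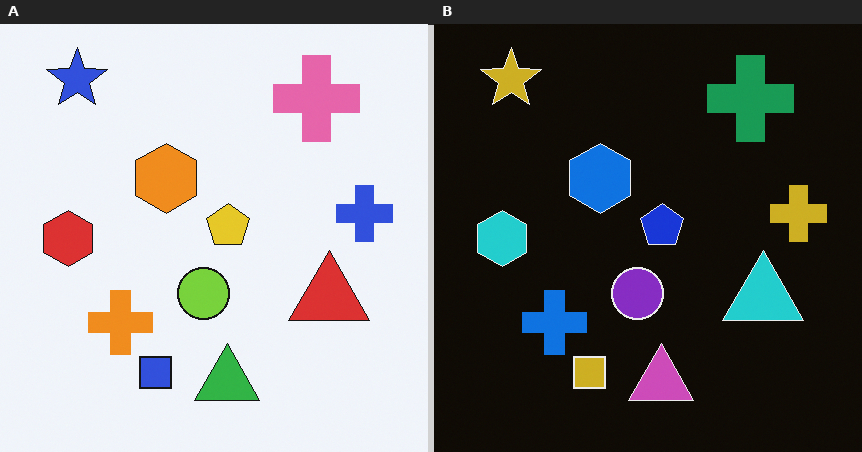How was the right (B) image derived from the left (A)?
The image was color-inverted (negative).

The light background has become dark and every shape's color is its complement — a photographic negative.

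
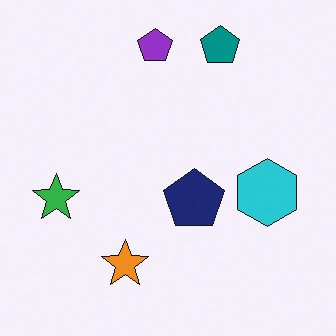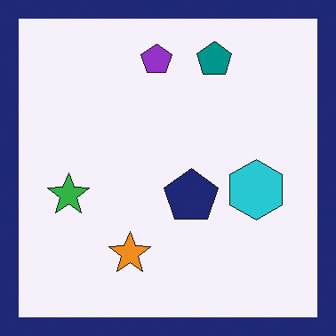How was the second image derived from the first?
It was framed with a navy border.

A solid navy frame runs around the edge of the second image, with the content slightly shrunk inside it.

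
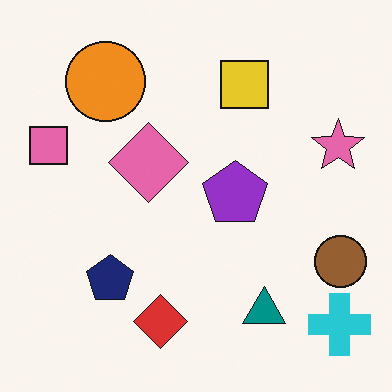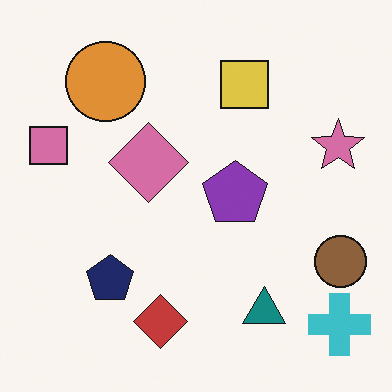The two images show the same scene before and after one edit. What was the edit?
Slightly desaturated.

All colors are more muted and greyish — a global saturation change.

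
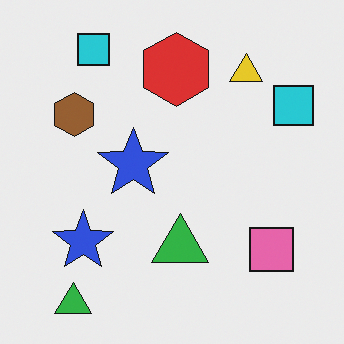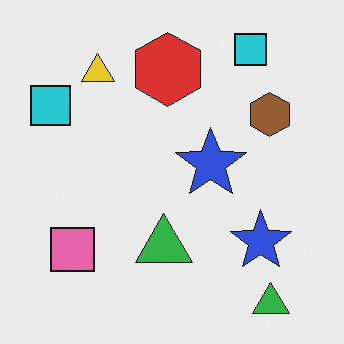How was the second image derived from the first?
Flipped horizontally (left ↔ right).

The pink square is in the bottom-right of the first image and the bottom-left of the second — shapes on opposite sides of the vertical midline have swapped in a mirror flip.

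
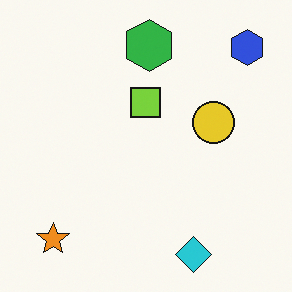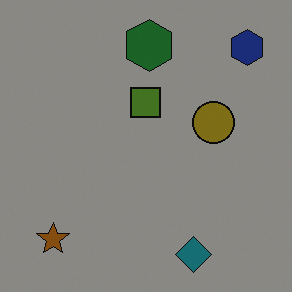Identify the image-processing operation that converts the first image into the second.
This is the original image darkened a lot.

Every pixel — background and shapes alike — is uniformly darkened.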